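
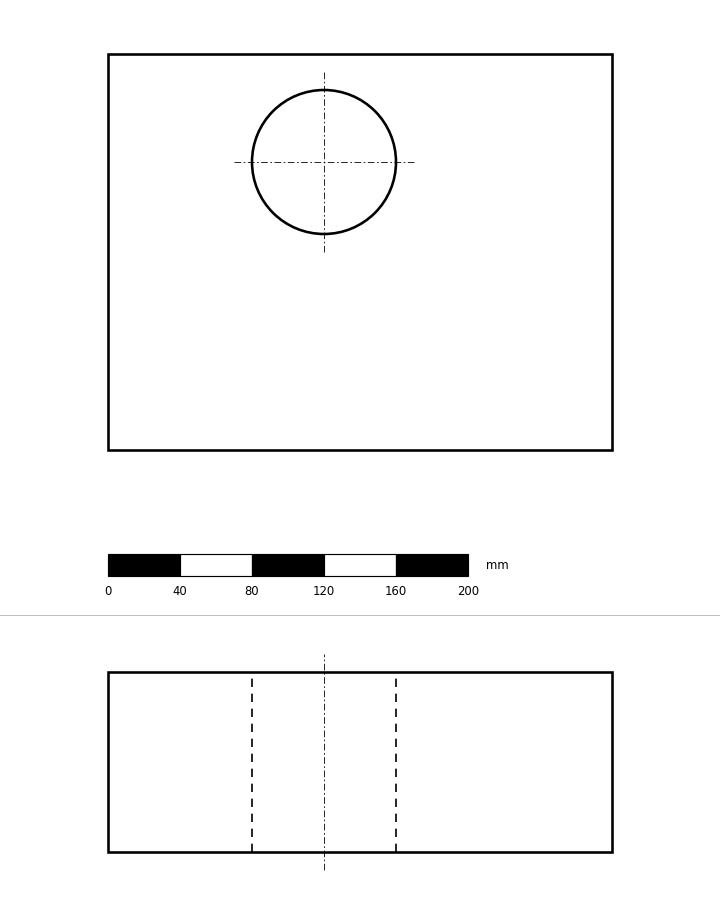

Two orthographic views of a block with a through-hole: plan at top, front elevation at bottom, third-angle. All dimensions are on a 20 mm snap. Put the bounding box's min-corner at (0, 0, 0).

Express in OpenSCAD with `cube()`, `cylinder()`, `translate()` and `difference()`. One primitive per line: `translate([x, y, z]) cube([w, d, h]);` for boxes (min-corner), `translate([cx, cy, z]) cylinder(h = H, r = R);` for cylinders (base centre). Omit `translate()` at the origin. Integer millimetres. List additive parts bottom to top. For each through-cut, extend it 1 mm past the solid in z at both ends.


difference() {
  cube([280, 220, 100]);
  translate([120, 160, -1]) cylinder(h = 102, r = 40);
}


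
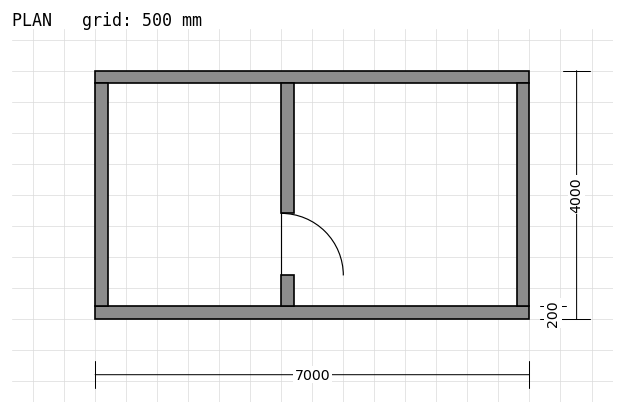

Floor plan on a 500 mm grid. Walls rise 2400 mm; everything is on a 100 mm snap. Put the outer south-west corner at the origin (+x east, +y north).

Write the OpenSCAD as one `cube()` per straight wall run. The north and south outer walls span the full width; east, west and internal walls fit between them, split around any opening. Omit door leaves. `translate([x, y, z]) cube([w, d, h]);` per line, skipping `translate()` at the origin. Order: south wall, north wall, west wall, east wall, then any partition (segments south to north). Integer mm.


cube([7000, 200, 2400]);
translate([0, 3800, 0]) cube([7000, 200, 2400]);
translate([0, 200, 0]) cube([200, 3600, 2400]);
translate([6800, 200, 0]) cube([200, 3600, 2400]);
translate([3000, 200, 0]) cube([200, 500, 2400]);
translate([3000, 1700, 0]) cube([200, 2100, 2400]);


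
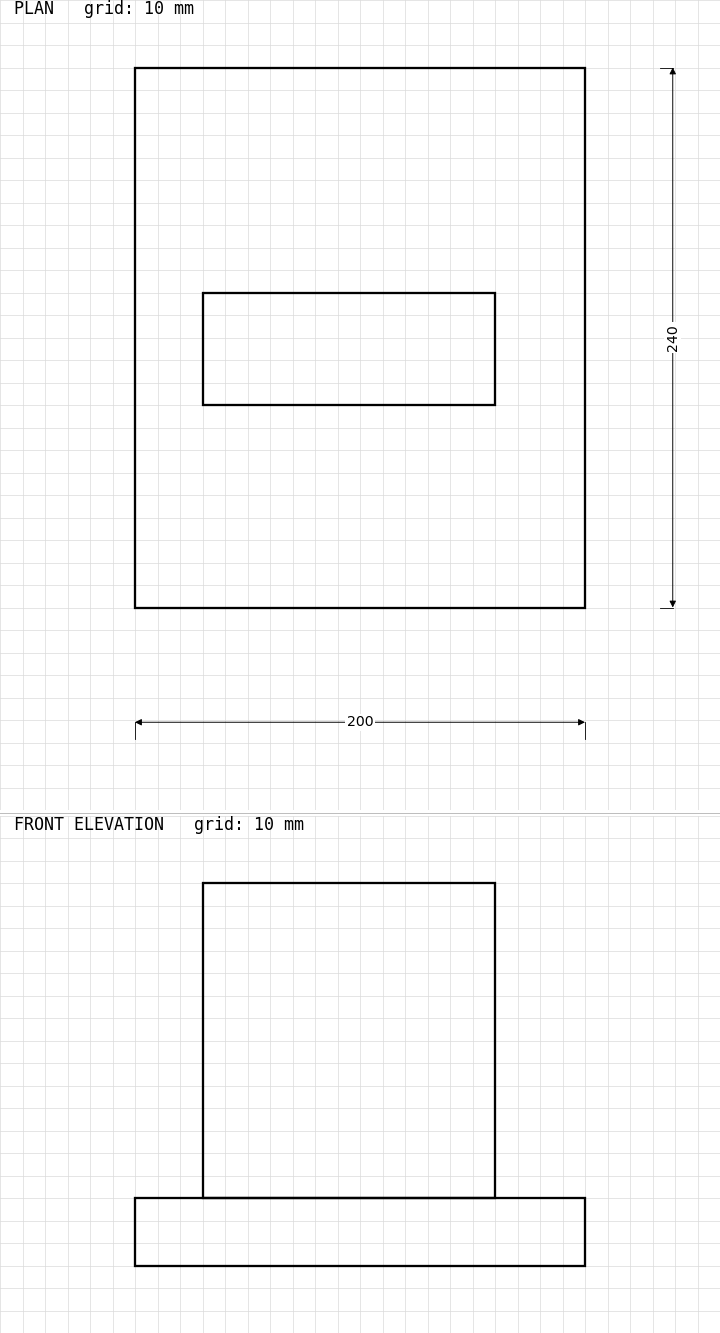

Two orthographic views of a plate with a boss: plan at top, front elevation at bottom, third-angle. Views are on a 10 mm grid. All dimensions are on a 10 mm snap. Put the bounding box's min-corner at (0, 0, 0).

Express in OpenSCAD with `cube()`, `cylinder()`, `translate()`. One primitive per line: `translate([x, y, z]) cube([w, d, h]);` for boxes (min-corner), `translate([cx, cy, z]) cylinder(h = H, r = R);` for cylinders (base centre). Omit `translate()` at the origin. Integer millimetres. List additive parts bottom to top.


cube([200, 240, 30]);
translate([30, 90, 30]) cube([130, 50, 140]);


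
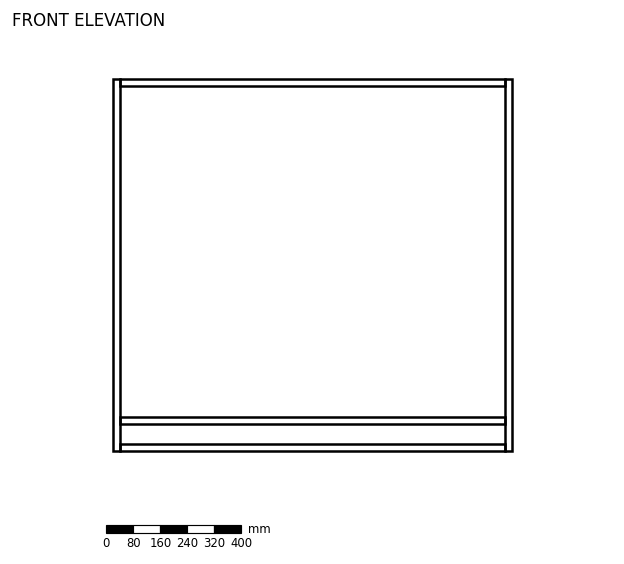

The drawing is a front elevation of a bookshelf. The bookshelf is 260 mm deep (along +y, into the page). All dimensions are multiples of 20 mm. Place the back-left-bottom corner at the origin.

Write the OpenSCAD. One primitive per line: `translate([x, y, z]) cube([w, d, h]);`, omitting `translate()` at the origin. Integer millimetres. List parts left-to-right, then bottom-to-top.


cube([20, 260, 1100]);
translate([20, 0, 0]) cube([1140, 260, 20]);
translate([20, 0, 80]) cube([1140, 260, 20]);
translate([20, 0, 1080]) cube([1140, 260, 20]);
translate([1160, 0, 0]) cube([20, 260, 1100]);


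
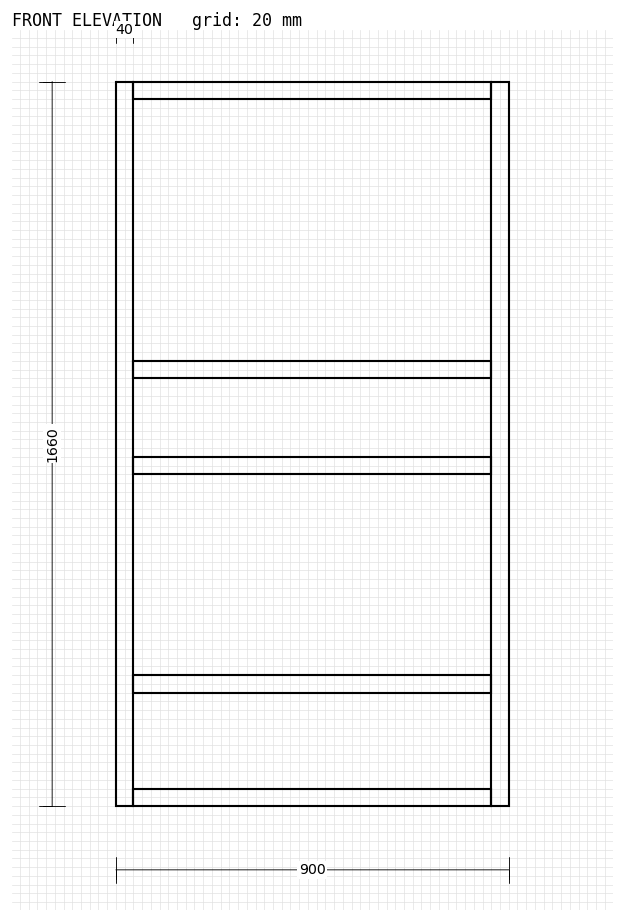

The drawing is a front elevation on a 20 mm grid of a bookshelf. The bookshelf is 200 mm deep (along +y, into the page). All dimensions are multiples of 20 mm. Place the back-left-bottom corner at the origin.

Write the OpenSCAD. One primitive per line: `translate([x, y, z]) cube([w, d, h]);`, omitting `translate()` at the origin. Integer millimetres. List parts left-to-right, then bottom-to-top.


cube([40, 200, 1660]);
translate([40, 0, 0]) cube([820, 200, 40]);
translate([40, 0, 260]) cube([820, 200, 40]);
translate([40, 0, 760]) cube([820, 200, 40]);
translate([40, 0, 980]) cube([820, 200, 40]);
translate([40, 0, 1620]) cube([820, 200, 40]);
translate([860, 0, 0]) cube([40, 200, 1660]);


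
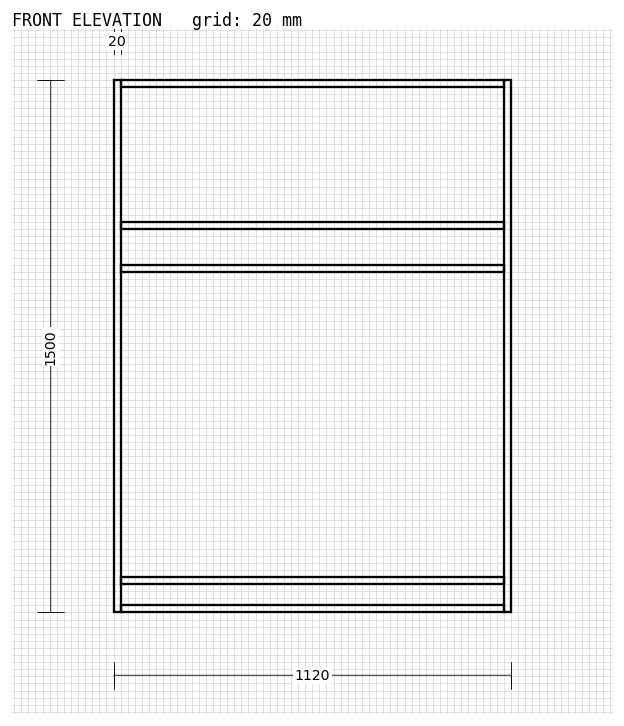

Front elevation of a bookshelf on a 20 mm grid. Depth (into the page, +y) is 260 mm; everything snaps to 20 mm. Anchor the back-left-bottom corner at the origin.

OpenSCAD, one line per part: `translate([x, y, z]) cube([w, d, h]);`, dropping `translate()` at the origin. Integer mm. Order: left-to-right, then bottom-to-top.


cube([20, 260, 1500]);
translate([20, 0, 0]) cube([1080, 260, 20]);
translate([20, 0, 80]) cube([1080, 260, 20]);
translate([20, 0, 960]) cube([1080, 260, 20]);
translate([20, 0, 1080]) cube([1080, 260, 20]);
translate([20, 0, 1480]) cube([1080, 260, 20]);
translate([1100, 0, 0]) cube([20, 260, 1500]);


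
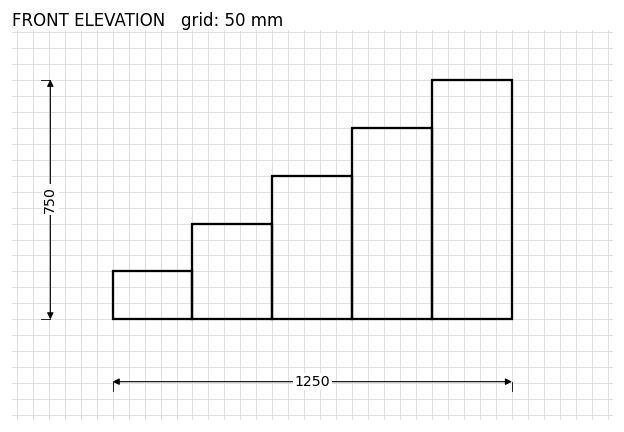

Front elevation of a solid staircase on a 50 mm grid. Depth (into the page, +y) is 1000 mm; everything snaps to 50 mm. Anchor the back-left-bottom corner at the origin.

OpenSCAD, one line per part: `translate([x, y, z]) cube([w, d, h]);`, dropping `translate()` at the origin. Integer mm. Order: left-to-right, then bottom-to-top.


cube([250, 1000, 150]);
translate([250, 0, 0]) cube([250, 1000, 300]);
translate([500, 0, 0]) cube([250, 1000, 450]);
translate([750, 0, 0]) cube([250, 1000, 600]);
translate([1000, 0, 0]) cube([250, 1000, 750]);


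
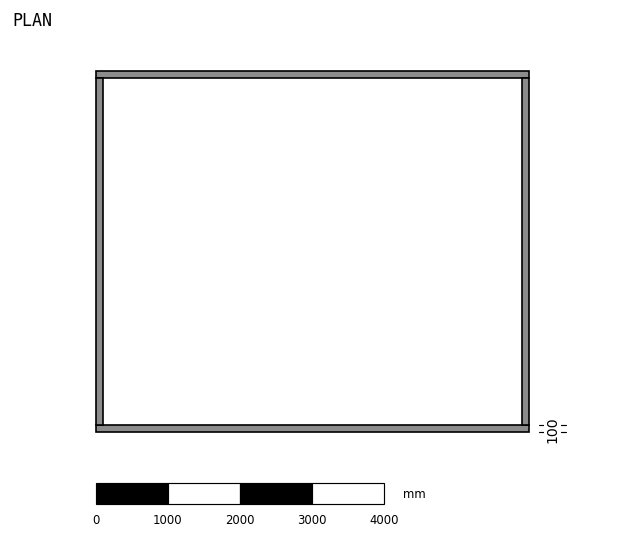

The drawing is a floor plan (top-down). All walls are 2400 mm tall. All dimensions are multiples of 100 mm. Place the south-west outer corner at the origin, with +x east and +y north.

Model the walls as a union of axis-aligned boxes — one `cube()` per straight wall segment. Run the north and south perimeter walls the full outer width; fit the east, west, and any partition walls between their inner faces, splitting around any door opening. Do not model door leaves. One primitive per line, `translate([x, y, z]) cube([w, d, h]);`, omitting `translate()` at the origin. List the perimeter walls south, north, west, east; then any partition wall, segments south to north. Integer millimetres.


cube([6000, 100, 2400]);
translate([0, 4900, 0]) cube([6000, 100, 2400]);
translate([0, 100, 0]) cube([100, 4800, 2400]);
translate([5900, 100, 0]) cube([100, 4800, 2400]);


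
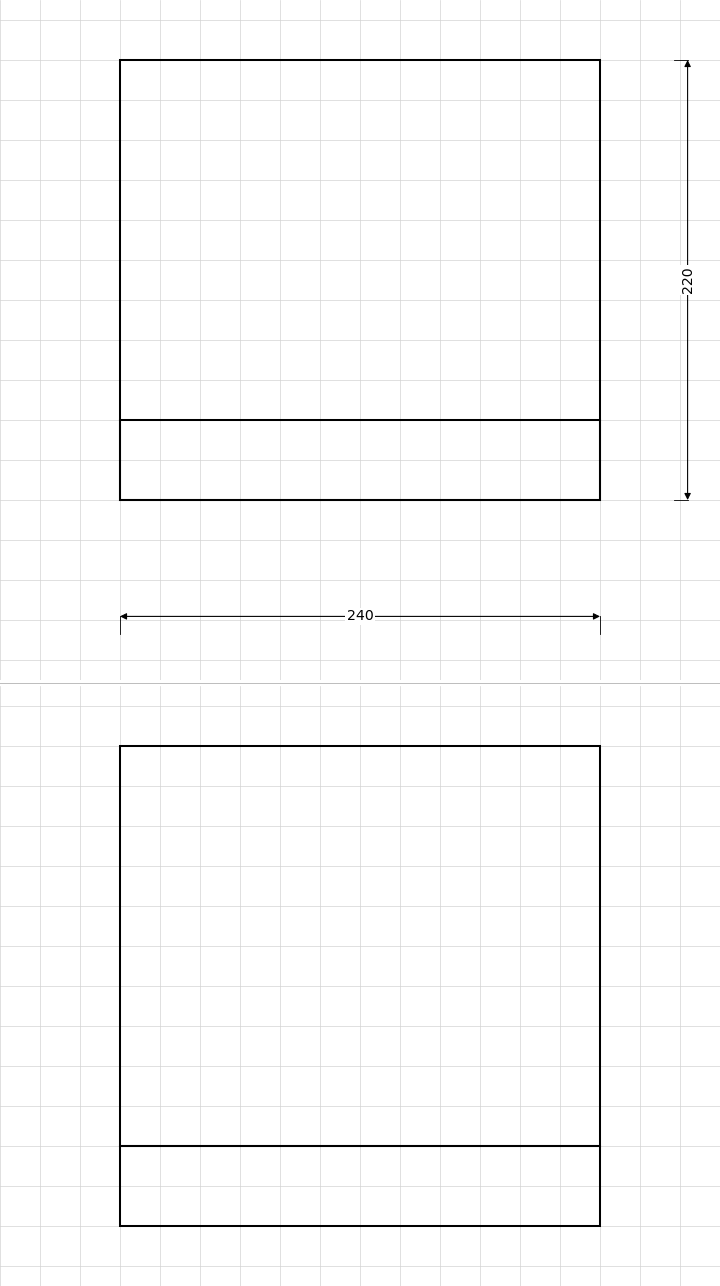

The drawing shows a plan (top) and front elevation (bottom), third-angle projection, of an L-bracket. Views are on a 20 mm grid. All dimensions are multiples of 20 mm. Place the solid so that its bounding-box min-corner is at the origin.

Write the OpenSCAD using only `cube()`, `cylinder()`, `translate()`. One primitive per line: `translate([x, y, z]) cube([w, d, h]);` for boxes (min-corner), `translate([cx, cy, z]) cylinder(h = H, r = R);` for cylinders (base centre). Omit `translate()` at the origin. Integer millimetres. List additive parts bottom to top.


cube([240, 220, 40]);
translate([0, 0, 40]) cube([240, 40, 200]);


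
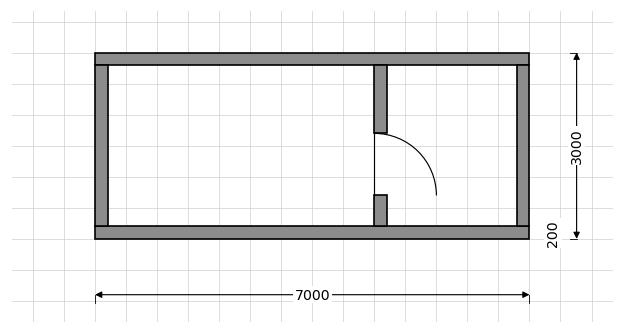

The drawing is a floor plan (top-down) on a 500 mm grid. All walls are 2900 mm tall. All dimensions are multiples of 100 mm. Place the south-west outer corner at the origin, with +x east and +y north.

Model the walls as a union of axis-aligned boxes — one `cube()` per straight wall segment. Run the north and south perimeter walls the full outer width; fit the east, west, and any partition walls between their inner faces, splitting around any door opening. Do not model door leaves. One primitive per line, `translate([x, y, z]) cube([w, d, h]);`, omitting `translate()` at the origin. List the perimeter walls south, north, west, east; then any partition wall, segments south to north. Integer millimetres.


cube([7000, 200, 2900]);
translate([0, 2800, 0]) cube([7000, 200, 2900]);
translate([0, 200, 0]) cube([200, 2600, 2900]);
translate([6800, 200, 0]) cube([200, 2600, 2900]);
translate([4500, 200, 0]) cube([200, 500, 2900]);
translate([4500, 1700, 0]) cube([200, 1100, 2900]);


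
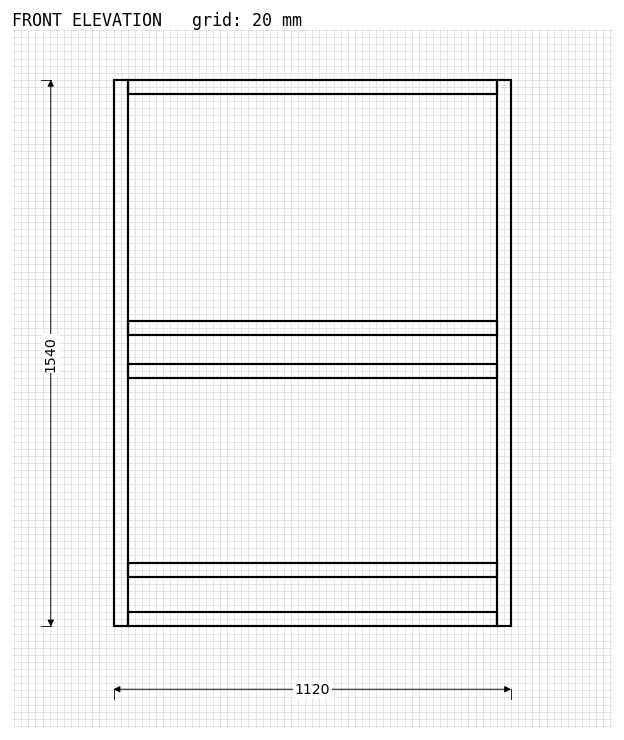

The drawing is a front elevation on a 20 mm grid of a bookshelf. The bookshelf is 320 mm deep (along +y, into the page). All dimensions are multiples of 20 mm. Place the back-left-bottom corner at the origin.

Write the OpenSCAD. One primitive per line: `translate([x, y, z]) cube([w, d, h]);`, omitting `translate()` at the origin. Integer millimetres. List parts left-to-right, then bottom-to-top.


cube([40, 320, 1540]);
translate([40, 0, 0]) cube([1040, 320, 40]);
translate([40, 0, 140]) cube([1040, 320, 40]);
translate([40, 0, 700]) cube([1040, 320, 40]);
translate([40, 0, 820]) cube([1040, 320, 40]);
translate([40, 0, 1500]) cube([1040, 320, 40]);
translate([1080, 0, 0]) cube([40, 320, 1540]);


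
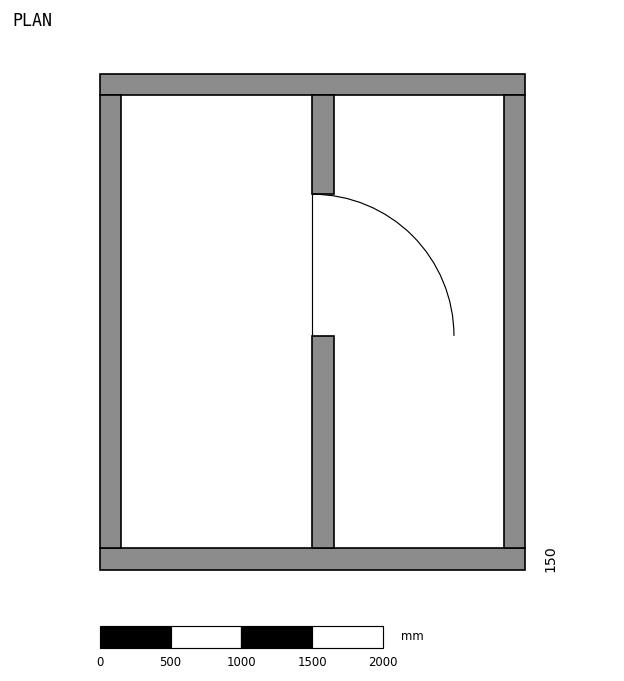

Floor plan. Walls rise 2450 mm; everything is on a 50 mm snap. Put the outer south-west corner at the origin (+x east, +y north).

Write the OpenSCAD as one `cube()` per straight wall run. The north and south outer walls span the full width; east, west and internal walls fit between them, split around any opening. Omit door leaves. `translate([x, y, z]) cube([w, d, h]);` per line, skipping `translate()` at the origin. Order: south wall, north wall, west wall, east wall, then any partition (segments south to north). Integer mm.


cube([3000, 150, 2450]);
translate([0, 3350, 0]) cube([3000, 150, 2450]);
translate([0, 150, 0]) cube([150, 3200, 2450]);
translate([2850, 150, 0]) cube([150, 3200, 2450]);
translate([1500, 150, 0]) cube([150, 1500, 2450]);
translate([1500, 2650, 0]) cube([150, 700, 2450]);


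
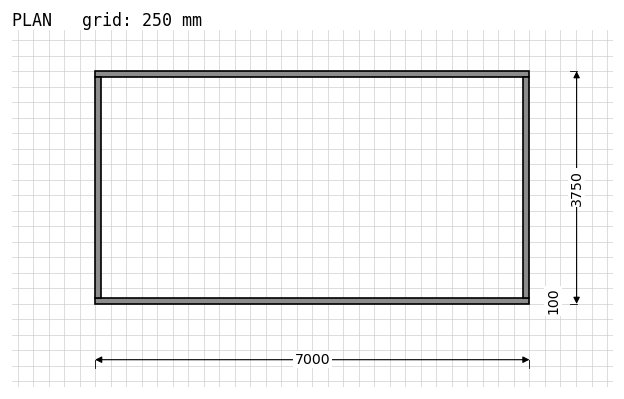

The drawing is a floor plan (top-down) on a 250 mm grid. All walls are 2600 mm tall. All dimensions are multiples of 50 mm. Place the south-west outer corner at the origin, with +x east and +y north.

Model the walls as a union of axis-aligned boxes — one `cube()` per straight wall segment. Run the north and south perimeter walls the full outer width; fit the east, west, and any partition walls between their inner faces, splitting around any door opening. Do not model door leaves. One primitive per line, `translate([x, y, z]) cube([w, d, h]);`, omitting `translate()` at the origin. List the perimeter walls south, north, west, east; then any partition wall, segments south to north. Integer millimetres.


cube([7000, 100, 2600]);
translate([0, 3650, 0]) cube([7000, 100, 2600]);
translate([0, 100, 0]) cube([100, 3550, 2600]);
translate([6900, 100, 0]) cube([100, 3550, 2600]);


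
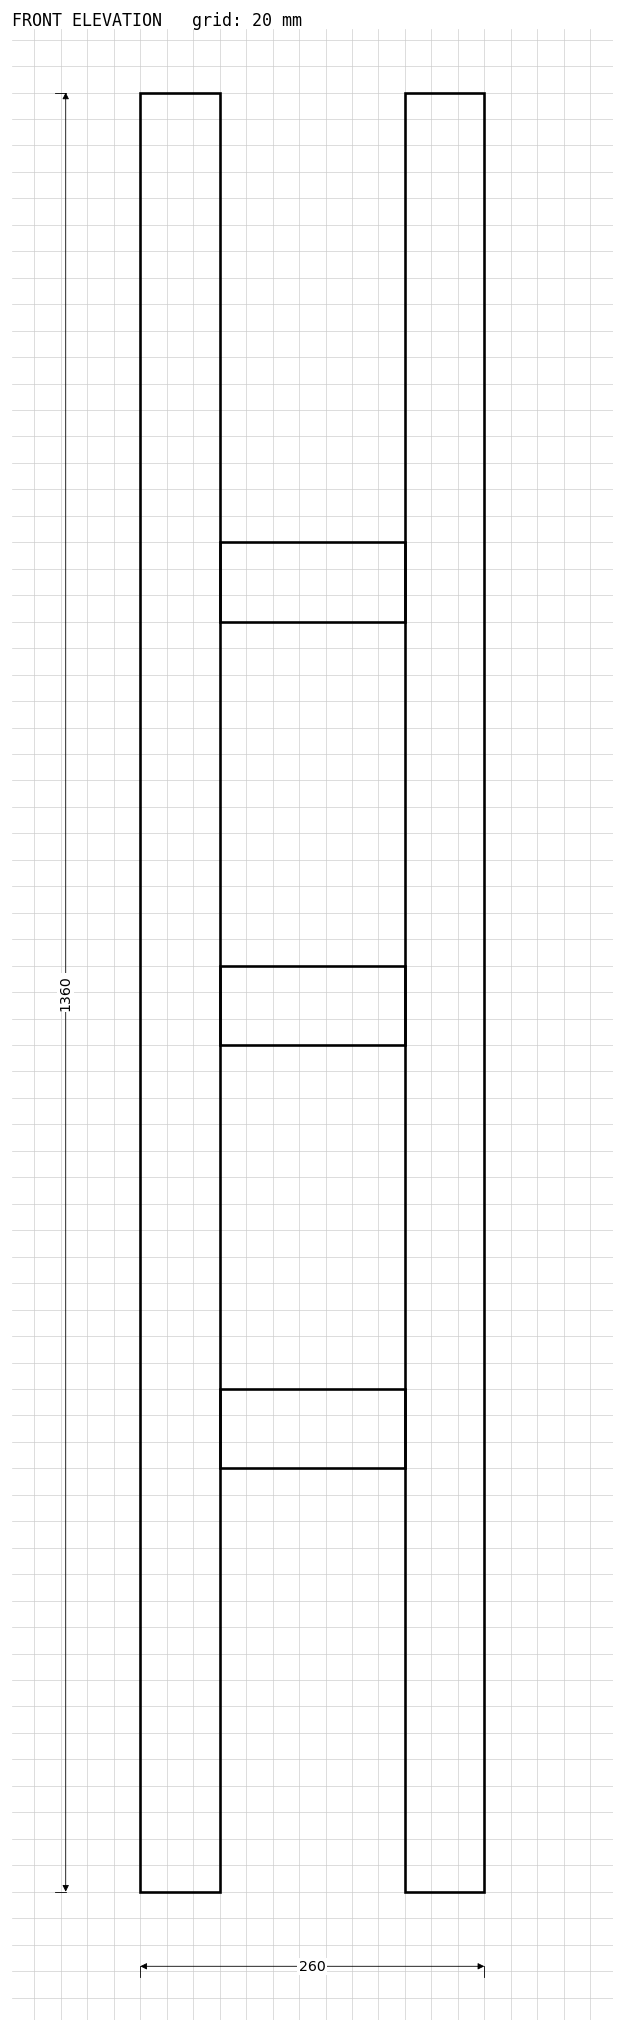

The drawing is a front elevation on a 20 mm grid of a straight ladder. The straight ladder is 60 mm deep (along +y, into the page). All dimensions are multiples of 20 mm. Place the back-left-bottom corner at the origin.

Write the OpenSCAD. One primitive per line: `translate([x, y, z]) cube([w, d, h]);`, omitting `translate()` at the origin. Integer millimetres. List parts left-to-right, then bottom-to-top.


cube([60, 60, 1360]);
translate([60, 0, 320]) cube([140, 60, 60]);
translate([60, 0, 640]) cube([140, 60, 60]);
translate([60, 0, 960]) cube([140, 60, 60]);
translate([200, 0, 0]) cube([60, 60, 1360]);


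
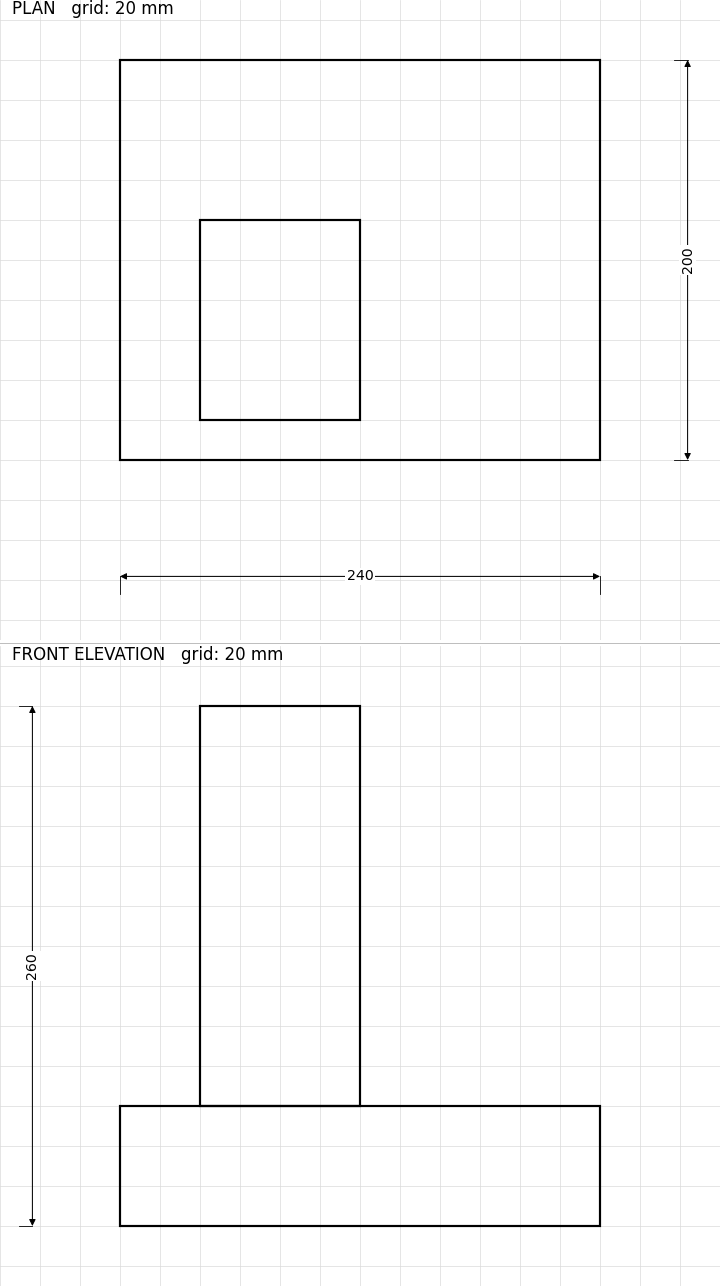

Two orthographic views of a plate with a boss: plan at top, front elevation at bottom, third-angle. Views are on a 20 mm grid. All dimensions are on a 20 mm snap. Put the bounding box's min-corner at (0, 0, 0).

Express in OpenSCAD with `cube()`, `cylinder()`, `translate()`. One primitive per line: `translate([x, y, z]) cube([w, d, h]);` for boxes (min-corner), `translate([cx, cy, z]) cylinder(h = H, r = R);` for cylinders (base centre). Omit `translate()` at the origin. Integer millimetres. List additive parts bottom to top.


cube([240, 200, 60]);
translate([40, 20, 60]) cube([80, 100, 200]);


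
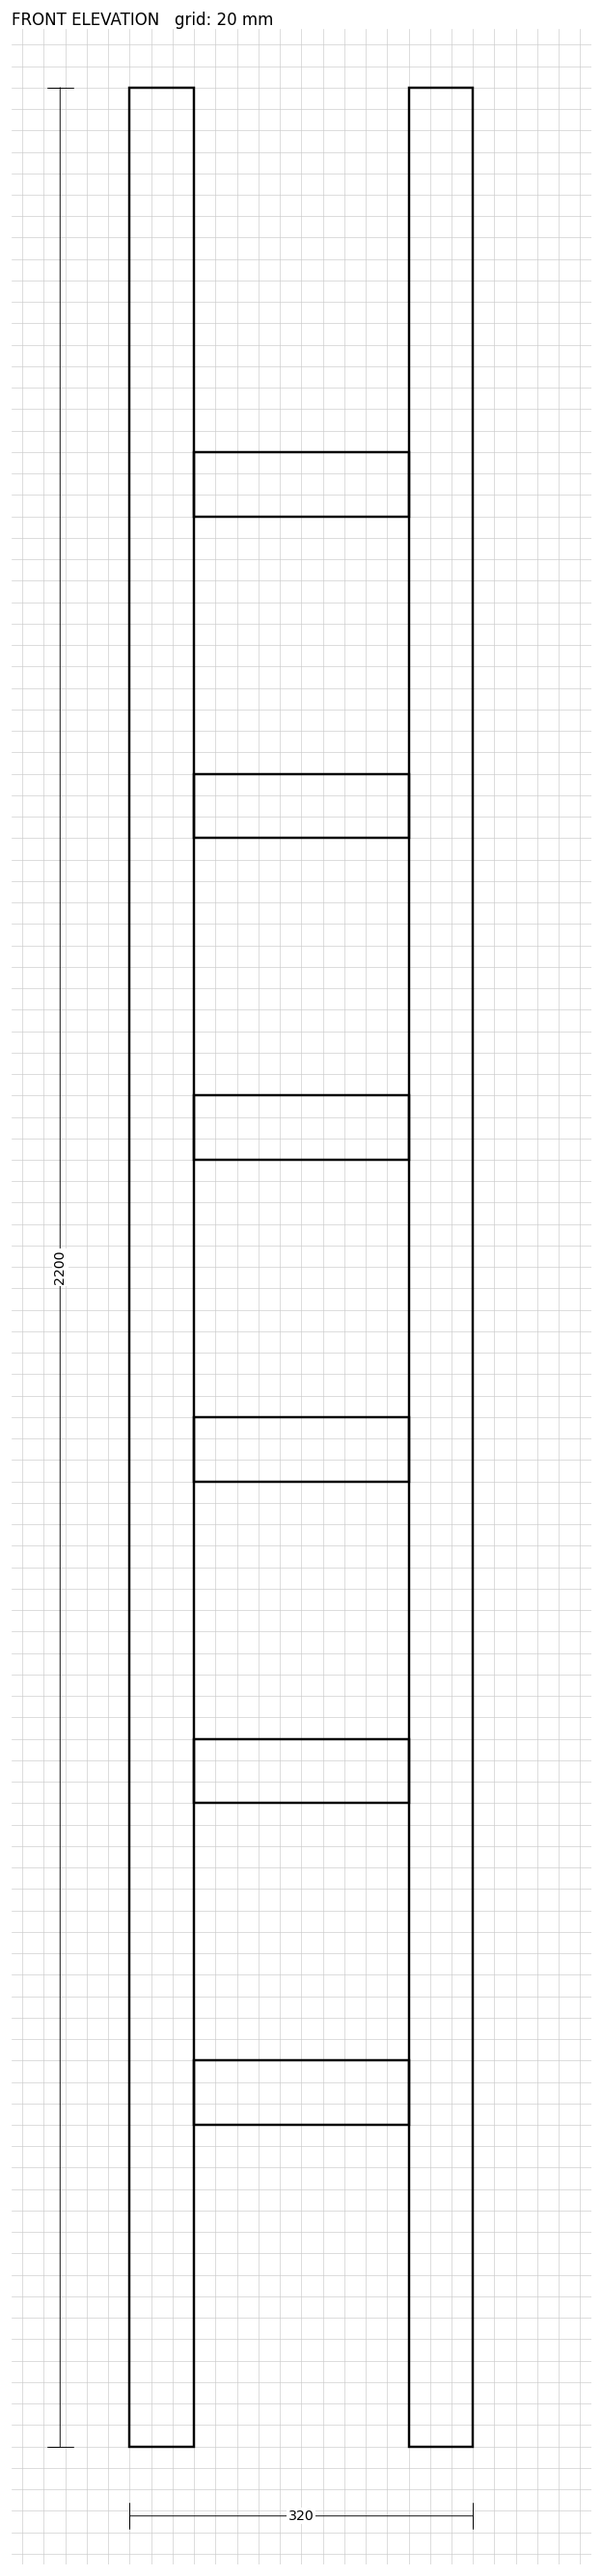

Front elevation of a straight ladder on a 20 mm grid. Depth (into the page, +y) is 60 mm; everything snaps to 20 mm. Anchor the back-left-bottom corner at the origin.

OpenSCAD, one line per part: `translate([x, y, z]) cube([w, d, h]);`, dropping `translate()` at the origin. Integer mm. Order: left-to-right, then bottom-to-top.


cube([60, 60, 2200]);
translate([60, 0, 300]) cube([200, 60, 60]);
translate([60, 0, 600]) cube([200, 60, 60]);
translate([60, 0, 900]) cube([200, 60, 60]);
translate([60, 0, 1200]) cube([200, 60, 60]);
translate([60, 0, 1500]) cube([200, 60, 60]);
translate([60, 0, 1800]) cube([200, 60, 60]);
translate([260, 0, 0]) cube([60, 60, 2200]);


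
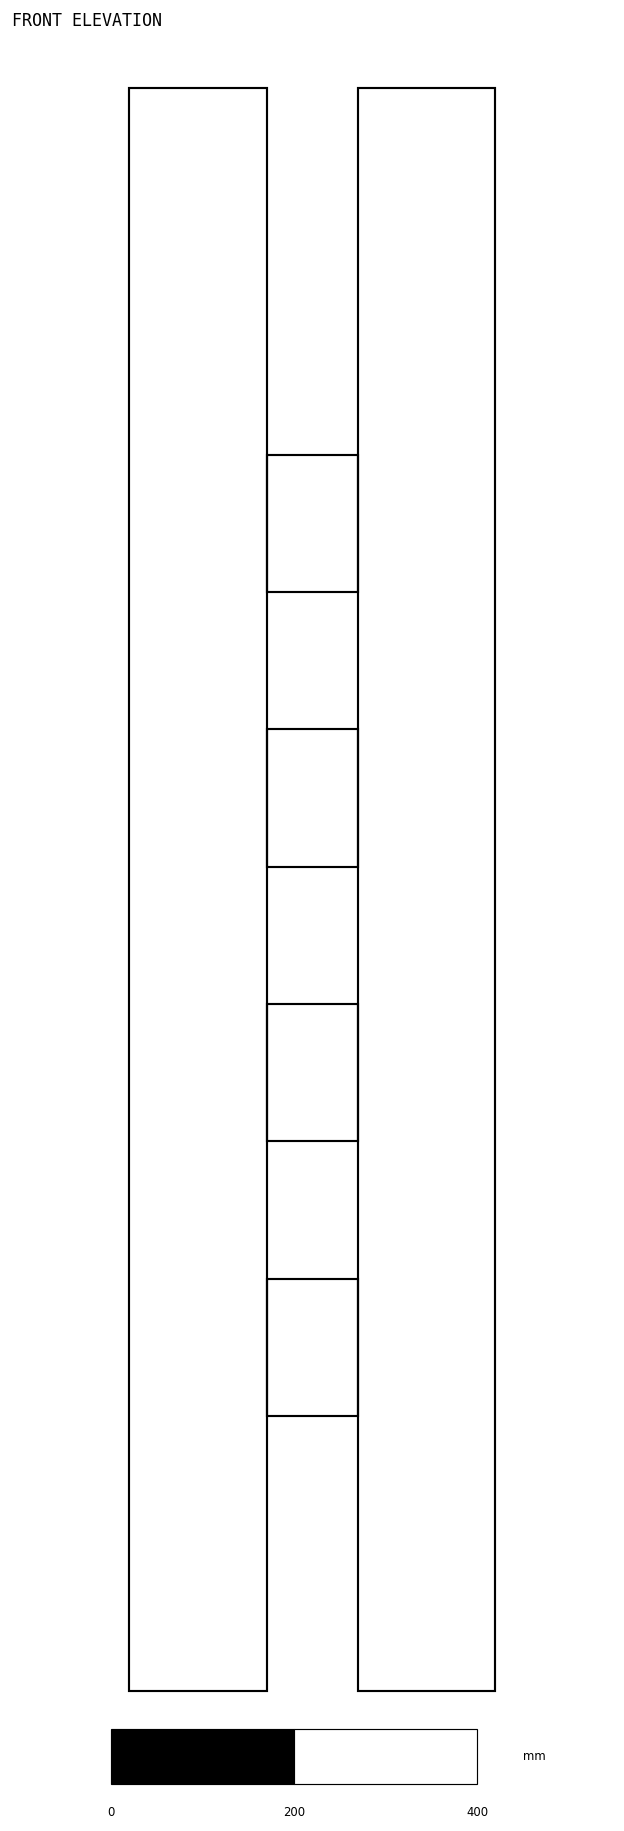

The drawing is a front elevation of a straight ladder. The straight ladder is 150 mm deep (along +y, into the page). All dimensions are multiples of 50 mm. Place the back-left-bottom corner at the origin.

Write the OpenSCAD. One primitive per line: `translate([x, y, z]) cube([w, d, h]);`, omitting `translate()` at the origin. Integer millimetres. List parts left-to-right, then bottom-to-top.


cube([150, 150, 1750]);
translate([150, 0, 300]) cube([100, 150, 150]);
translate([150, 0, 600]) cube([100, 150, 150]);
translate([150, 0, 900]) cube([100, 150, 150]);
translate([150, 0, 1200]) cube([100, 150, 150]);
translate([250, 0, 0]) cube([150, 150, 1750]);


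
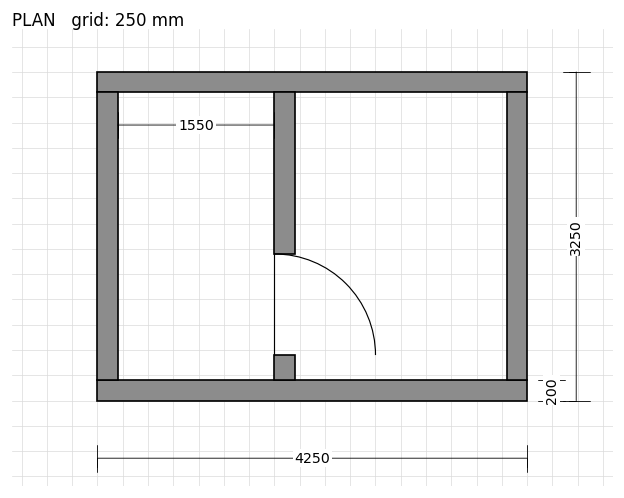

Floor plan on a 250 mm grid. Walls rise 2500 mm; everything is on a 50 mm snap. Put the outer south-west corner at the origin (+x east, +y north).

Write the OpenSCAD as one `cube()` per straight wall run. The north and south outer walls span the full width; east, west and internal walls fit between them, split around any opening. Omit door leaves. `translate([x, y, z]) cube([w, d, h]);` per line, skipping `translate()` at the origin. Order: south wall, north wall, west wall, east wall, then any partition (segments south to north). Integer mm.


cube([4250, 200, 2500]);
translate([0, 3050, 0]) cube([4250, 200, 2500]);
translate([0, 200, 0]) cube([200, 2850, 2500]);
translate([4050, 200, 0]) cube([200, 2850, 2500]);
translate([1750, 200, 0]) cube([200, 250, 2500]);
translate([1750, 1450, 0]) cube([200, 1600, 2500]);


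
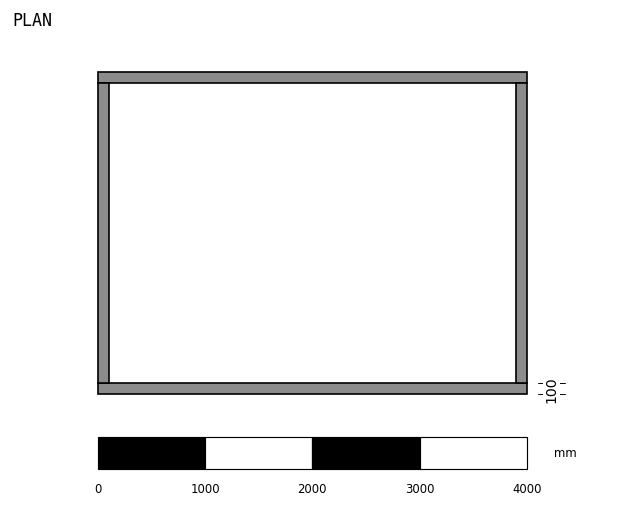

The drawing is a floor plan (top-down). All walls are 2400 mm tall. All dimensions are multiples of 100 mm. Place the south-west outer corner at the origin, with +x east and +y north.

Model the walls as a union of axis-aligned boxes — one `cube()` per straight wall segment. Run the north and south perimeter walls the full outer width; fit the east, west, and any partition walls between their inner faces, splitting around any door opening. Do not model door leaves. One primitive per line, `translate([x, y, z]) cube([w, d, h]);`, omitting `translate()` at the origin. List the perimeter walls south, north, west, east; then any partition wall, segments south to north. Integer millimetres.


cube([4000, 100, 2400]);
translate([0, 2900, 0]) cube([4000, 100, 2400]);
translate([0, 100, 0]) cube([100, 2800, 2400]);
translate([3900, 100, 0]) cube([100, 2800, 2400]);


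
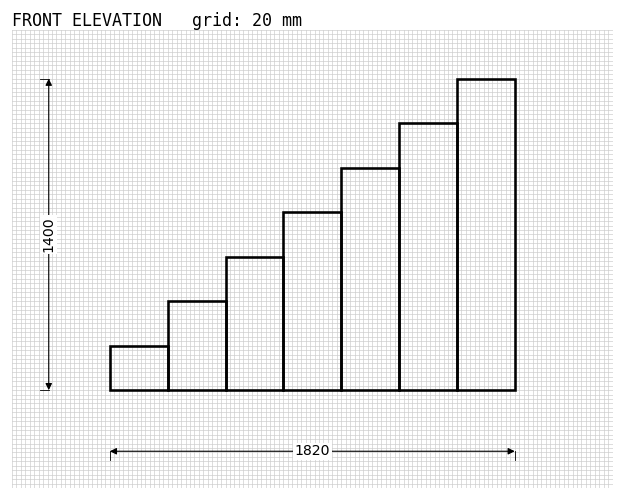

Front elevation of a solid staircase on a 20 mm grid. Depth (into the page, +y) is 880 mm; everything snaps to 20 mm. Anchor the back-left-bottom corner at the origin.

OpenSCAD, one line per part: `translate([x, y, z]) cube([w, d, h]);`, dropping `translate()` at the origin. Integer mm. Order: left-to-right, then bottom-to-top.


cube([260, 880, 200]);
translate([260, 0, 0]) cube([260, 880, 400]);
translate([520, 0, 0]) cube([260, 880, 600]);
translate([780, 0, 0]) cube([260, 880, 800]);
translate([1040, 0, 0]) cube([260, 880, 1000]);
translate([1300, 0, 0]) cube([260, 880, 1200]);
translate([1560, 0, 0]) cube([260, 880, 1400]);


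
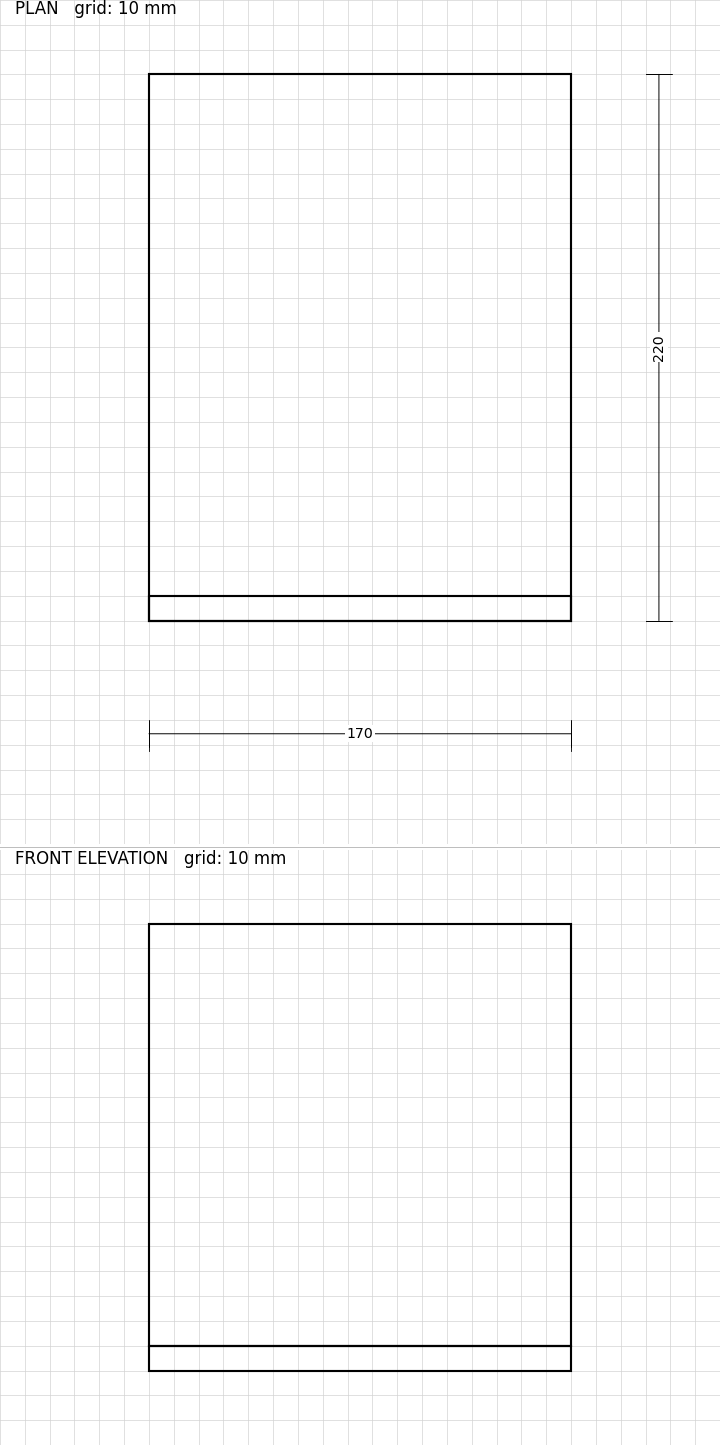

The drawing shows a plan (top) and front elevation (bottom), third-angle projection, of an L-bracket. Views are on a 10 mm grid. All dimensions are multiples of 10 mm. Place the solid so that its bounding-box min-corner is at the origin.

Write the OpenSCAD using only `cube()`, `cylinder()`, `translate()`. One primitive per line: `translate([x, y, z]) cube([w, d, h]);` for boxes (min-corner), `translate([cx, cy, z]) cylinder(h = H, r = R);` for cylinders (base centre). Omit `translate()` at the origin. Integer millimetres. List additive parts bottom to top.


cube([170, 220, 10]);
translate([0, 0, 10]) cube([170, 10, 170]);


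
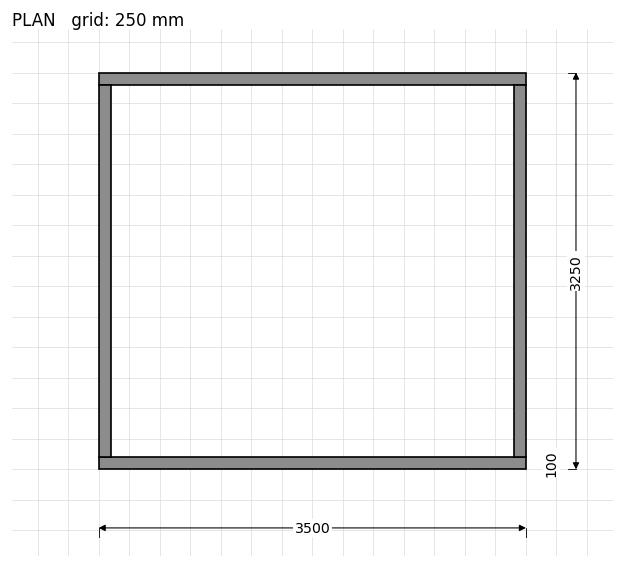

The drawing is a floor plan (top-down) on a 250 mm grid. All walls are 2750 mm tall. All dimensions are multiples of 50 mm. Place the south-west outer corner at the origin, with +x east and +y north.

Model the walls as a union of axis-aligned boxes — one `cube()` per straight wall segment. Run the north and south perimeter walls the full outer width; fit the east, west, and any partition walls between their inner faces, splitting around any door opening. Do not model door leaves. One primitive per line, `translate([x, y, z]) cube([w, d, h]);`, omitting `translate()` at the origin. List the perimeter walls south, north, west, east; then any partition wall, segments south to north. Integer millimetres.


cube([3500, 100, 2750]);
translate([0, 3150, 0]) cube([3500, 100, 2750]);
translate([0, 100, 0]) cube([100, 3050, 2750]);
translate([3400, 100, 0]) cube([100, 3050, 2750]);


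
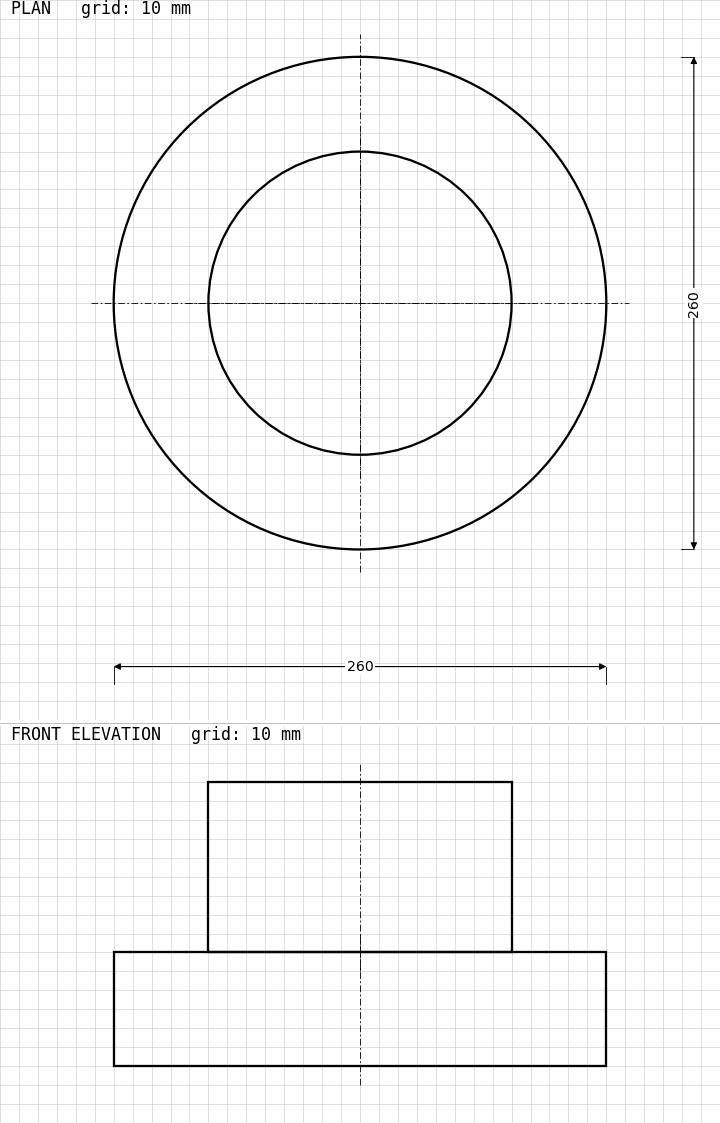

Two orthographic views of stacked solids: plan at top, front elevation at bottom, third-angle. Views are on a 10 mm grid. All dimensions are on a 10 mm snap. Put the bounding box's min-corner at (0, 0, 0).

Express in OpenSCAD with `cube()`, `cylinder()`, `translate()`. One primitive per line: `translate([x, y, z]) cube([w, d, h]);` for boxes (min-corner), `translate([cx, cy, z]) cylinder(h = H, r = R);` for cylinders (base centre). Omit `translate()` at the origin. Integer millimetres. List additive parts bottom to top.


translate([130, 130, 0]) cylinder(h = 60, r = 130);
translate([130, 130, 60]) cylinder(h = 90, r = 80);


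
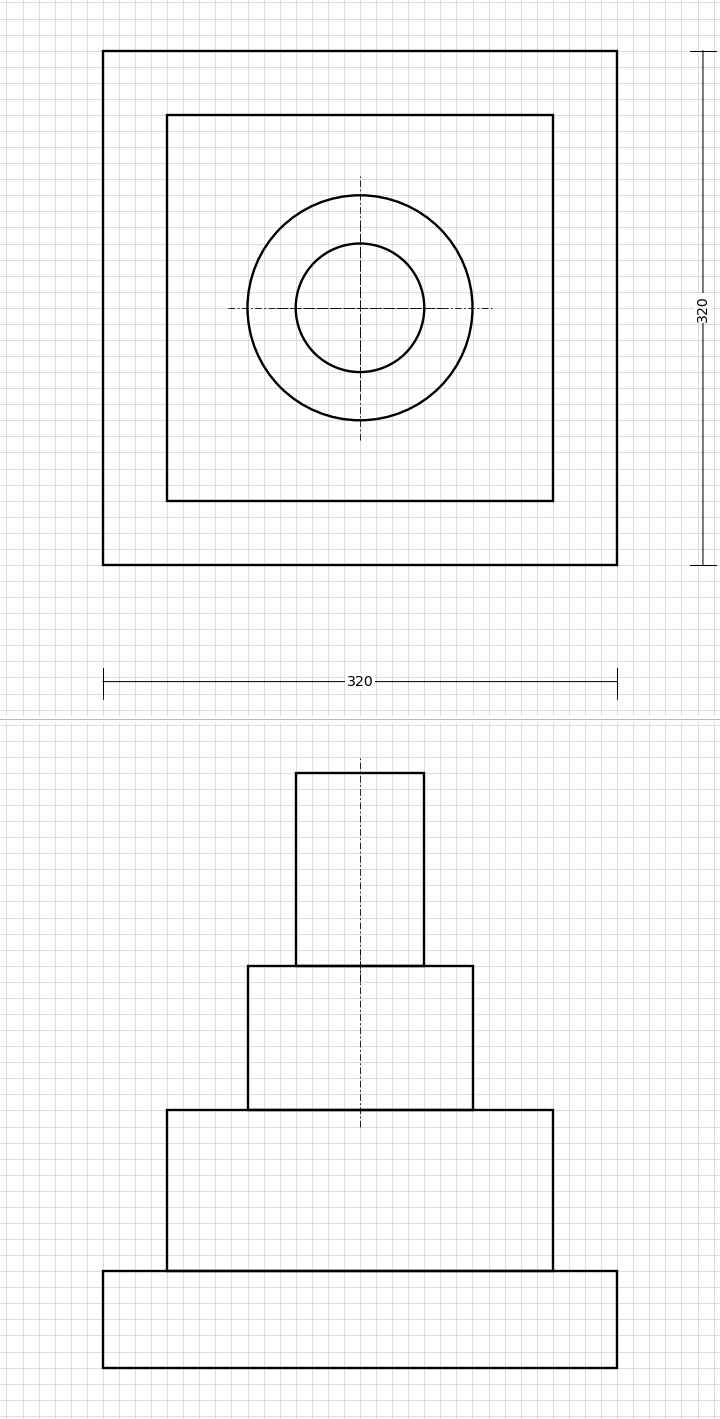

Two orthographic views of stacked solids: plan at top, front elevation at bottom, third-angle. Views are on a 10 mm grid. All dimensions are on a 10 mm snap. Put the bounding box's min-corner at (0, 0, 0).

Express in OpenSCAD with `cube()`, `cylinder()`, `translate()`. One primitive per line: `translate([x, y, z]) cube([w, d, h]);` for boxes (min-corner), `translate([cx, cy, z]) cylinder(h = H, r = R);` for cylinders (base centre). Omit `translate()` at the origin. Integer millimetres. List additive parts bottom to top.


cube([320, 320, 60]);
translate([40, 40, 60]) cube([240, 240, 100]);
translate([160, 160, 160]) cylinder(h = 90, r = 70);
translate([160, 160, 250]) cylinder(h = 120, r = 40);


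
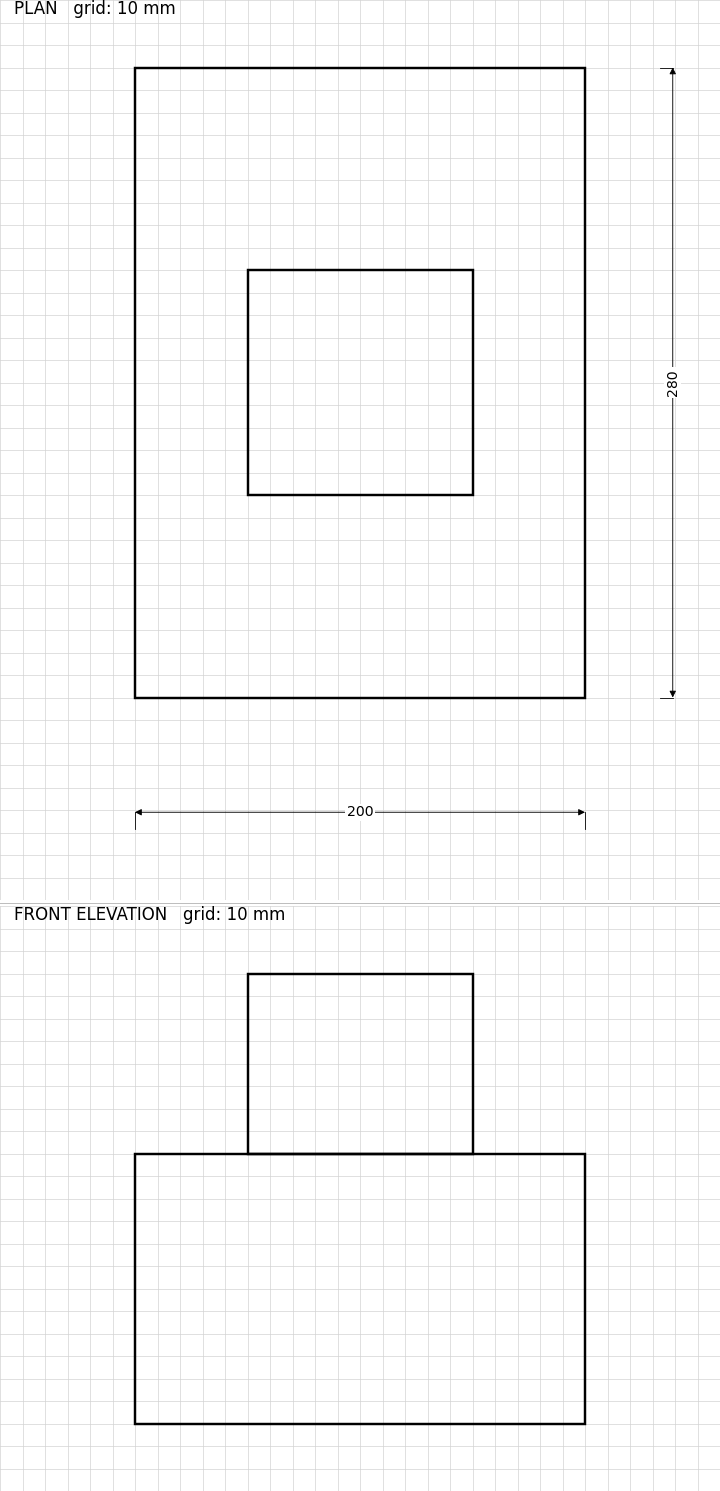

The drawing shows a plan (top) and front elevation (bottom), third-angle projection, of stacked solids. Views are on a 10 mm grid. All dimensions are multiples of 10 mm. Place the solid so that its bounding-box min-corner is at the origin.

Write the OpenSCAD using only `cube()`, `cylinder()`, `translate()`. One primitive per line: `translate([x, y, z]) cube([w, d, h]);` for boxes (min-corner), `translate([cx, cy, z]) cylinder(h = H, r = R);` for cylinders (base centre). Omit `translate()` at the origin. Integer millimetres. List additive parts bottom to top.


cube([200, 280, 120]);
translate([50, 90, 120]) cube([100, 100, 80]);


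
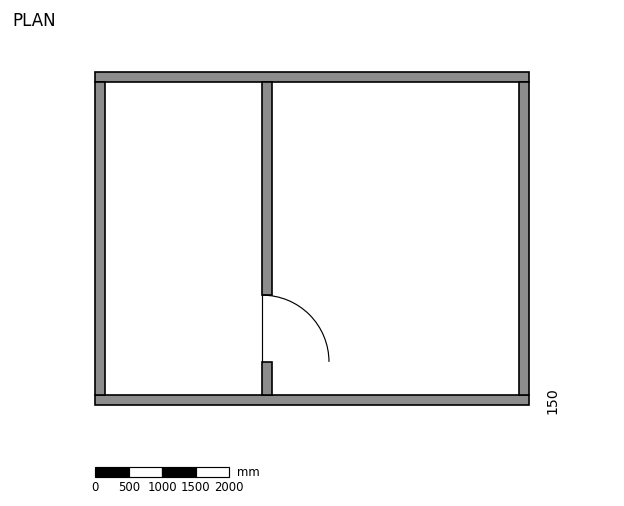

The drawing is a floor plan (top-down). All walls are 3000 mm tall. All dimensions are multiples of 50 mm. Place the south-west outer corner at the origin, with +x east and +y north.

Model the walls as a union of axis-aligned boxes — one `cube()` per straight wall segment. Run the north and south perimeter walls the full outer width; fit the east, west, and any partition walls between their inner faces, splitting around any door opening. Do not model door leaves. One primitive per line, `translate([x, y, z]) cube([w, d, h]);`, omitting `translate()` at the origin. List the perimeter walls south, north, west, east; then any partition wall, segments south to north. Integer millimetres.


cube([6500, 150, 3000]);
translate([0, 4850, 0]) cube([6500, 150, 3000]);
translate([0, 150, 0]) cube([150, 4700, 3000]);
translate([6350, 150, 0]) cube([150, 4700, 3000]);
translate([2500, 150, 0]) cube([150, 500, 3000]);
translate([2500, 1650, 0]) cube([150, 3200, 3000]);


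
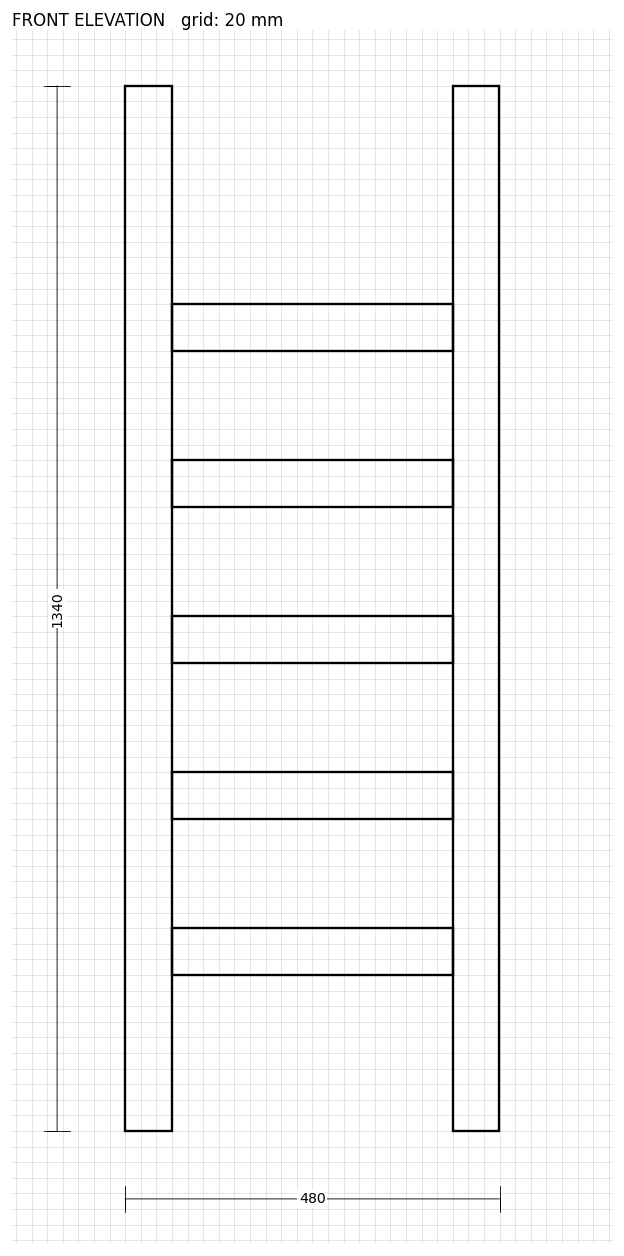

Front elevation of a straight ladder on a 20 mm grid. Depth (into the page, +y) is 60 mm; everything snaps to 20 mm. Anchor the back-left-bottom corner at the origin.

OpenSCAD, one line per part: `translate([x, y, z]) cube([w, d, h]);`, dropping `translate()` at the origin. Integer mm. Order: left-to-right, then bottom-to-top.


cube([60, 60, 1340]);
translate([60, 0, 200]) cube([360, 60, 60]);
translate([60, 0, 400]) cube([360, 60, 60]);
translate([60, 0, 600]) cube([360, 60, 60]);
translate([60, 0, 800]) cube([360, 60, 60]);
translate([60, 0, 1000]) cube([360, 60, 60]);
translate([420, 0, 0]) cube([60, 60, 1340]);


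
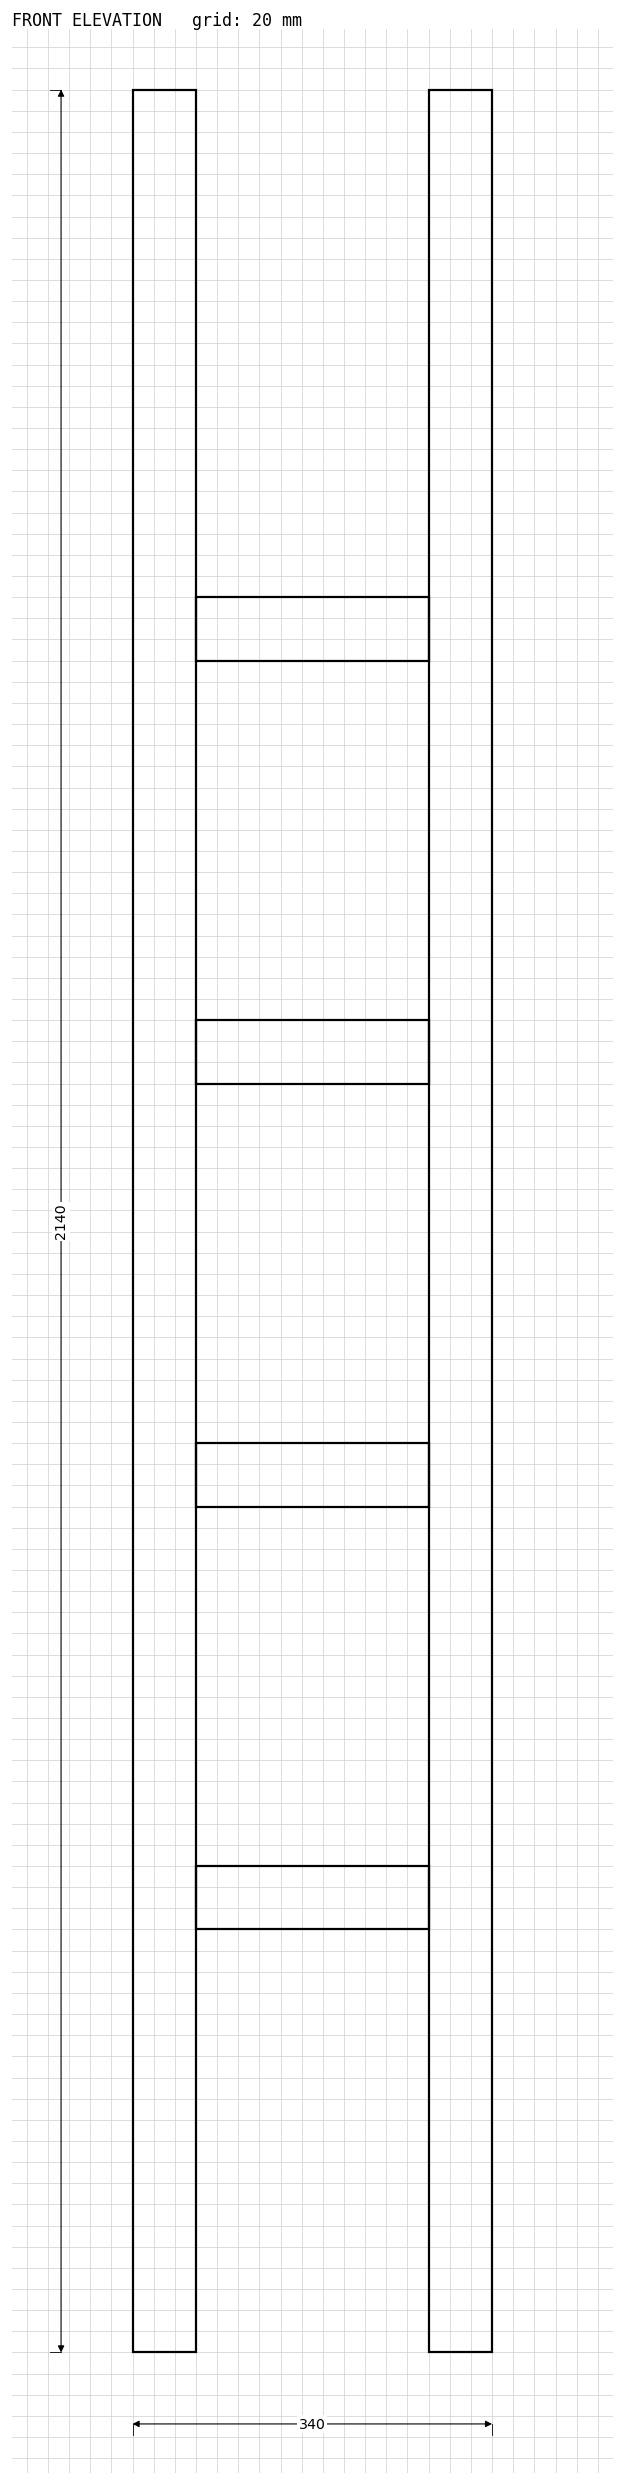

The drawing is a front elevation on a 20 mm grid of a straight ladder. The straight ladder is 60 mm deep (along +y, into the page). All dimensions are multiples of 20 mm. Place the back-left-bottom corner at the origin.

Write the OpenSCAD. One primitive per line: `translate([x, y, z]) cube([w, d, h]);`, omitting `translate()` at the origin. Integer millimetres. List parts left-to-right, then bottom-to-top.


cube([60, 60, 2140]);
translate([60, 0, 400]) cube([220, 60, 60]);
translate([60, 0, 800]) cube([220, 60, 60]);
translate([60, 0, 1200]) cube([220, 60, 60]);
translate([60, 0, 1600]) cube([220, 60, 60]);
translate([280, 0, 0]) cube([60, 60, 2140]);


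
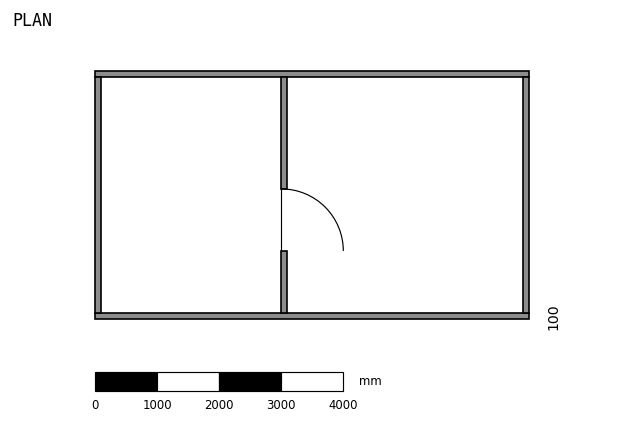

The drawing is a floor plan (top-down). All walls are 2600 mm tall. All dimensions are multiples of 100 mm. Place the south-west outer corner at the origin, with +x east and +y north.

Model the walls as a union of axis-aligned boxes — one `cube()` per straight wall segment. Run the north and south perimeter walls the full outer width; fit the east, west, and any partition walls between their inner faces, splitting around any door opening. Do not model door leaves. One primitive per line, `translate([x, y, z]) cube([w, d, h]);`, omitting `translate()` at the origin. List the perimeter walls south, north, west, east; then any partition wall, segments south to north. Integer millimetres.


cube([7000, 100, 2600]);
translate([0, 3900, 0]) cube([7000, 100, 2600]);
translate([0, 100, 0]) cube([100, 3800, 2600]);
translate([6900, 100, 0]) cube([100, 3800, 2600]);
translate([3000, 100, 0]) cube([100, 1000, 2600]);
translate([3000, 2100, 0]) cube([100, 1800, 2600]);


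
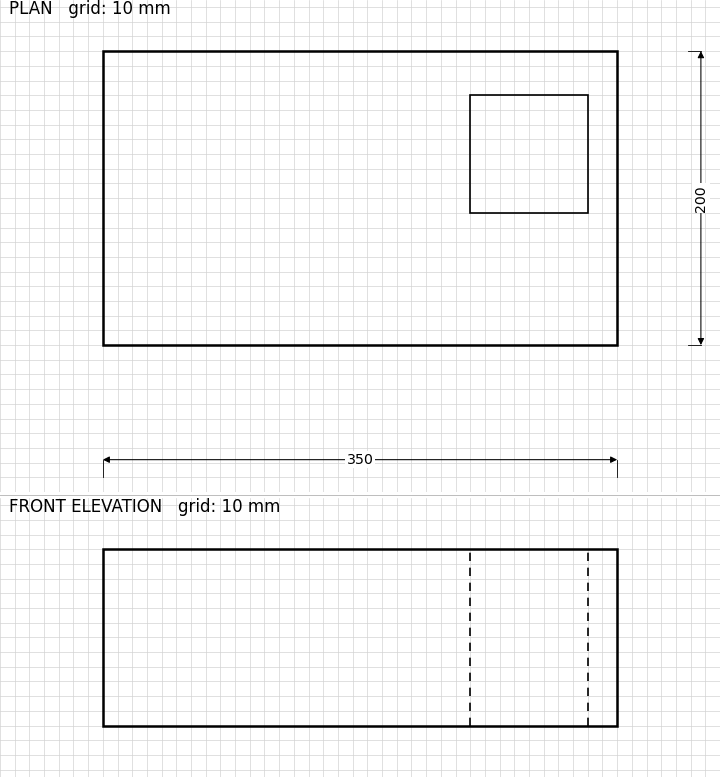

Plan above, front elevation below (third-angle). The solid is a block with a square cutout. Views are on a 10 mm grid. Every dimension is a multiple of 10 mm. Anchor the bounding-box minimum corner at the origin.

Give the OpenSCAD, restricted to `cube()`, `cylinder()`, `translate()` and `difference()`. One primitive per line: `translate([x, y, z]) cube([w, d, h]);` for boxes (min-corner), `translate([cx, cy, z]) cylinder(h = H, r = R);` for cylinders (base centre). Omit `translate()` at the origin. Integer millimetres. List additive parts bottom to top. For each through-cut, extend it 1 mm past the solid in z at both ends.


difference() {
  cube([350, 200, 120]);
  translate([250, 90, -1]) cube([80, 80, 122]);
}


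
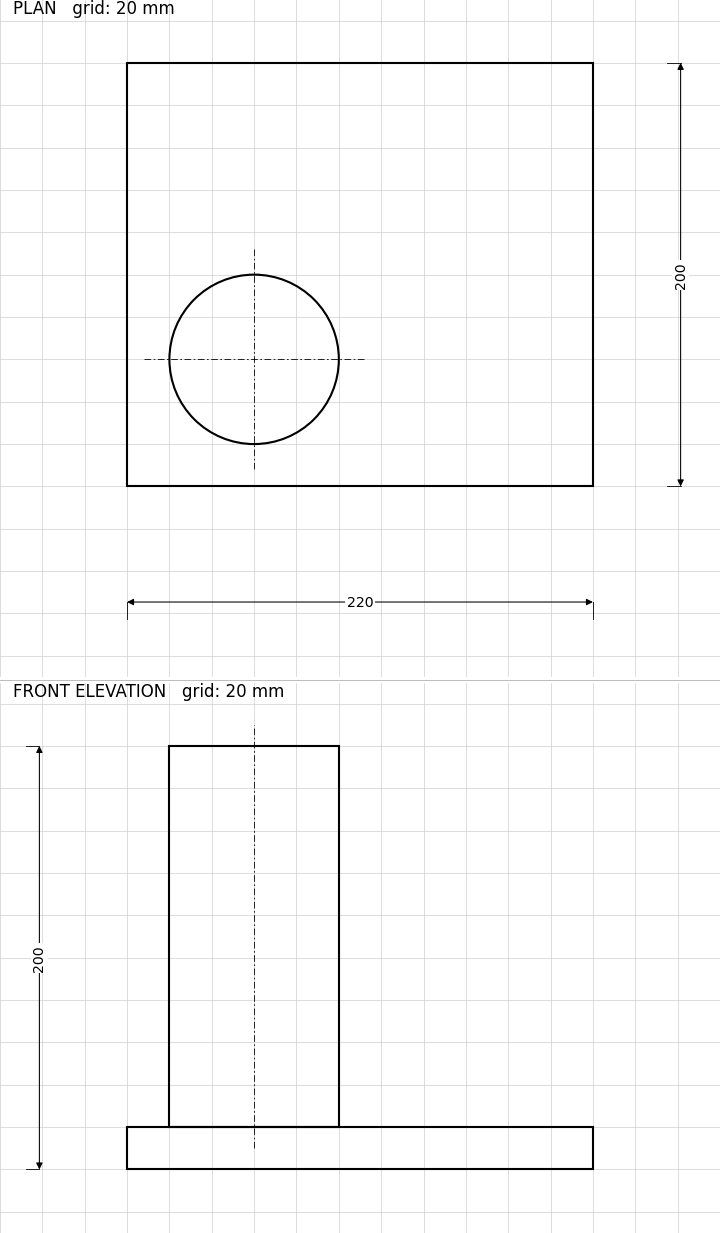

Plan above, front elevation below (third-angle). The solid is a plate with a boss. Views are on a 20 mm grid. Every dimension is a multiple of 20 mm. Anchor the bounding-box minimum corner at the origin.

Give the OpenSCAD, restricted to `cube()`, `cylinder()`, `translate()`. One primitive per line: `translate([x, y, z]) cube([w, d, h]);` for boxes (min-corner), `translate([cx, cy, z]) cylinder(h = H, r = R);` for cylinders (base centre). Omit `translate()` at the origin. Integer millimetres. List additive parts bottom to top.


cube([220, 200, 20]);
translate([60, 60, 20]) cylinder(h = 180, r = 40);


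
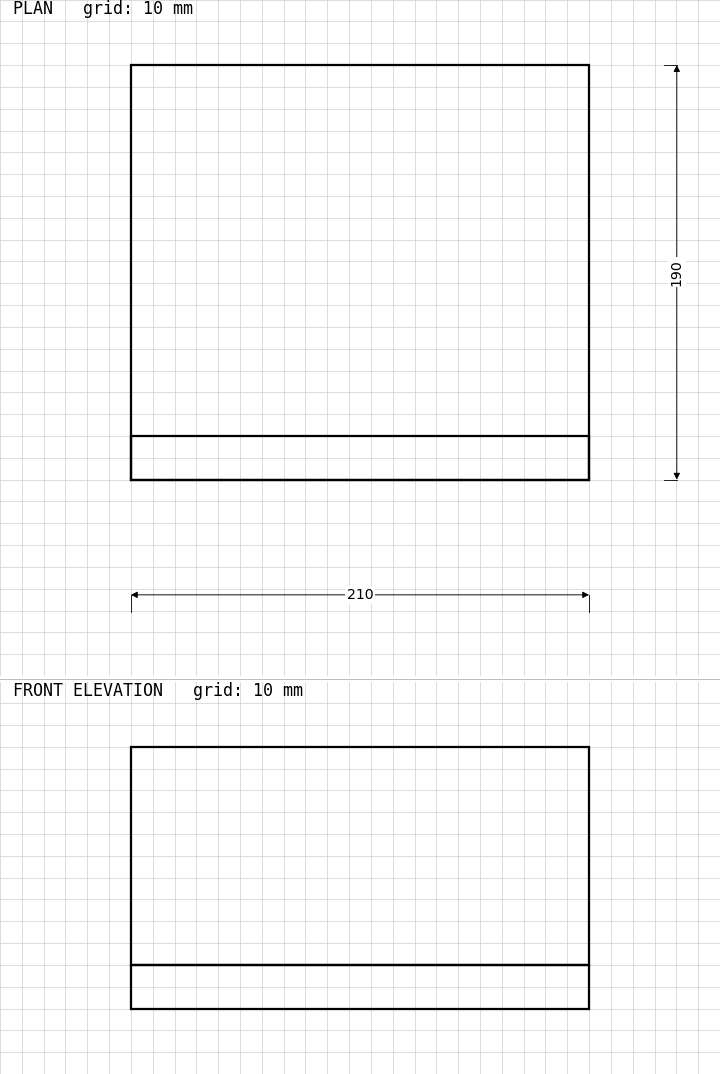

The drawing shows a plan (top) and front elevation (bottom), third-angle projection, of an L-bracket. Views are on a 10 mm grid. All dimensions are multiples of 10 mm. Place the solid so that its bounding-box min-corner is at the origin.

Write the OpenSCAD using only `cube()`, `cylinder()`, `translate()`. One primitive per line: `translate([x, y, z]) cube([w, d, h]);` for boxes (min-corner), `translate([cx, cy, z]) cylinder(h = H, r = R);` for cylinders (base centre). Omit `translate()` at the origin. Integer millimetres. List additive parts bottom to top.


cube([210, 190, 20]);
translate([0, 0, 20]) cube([210, 20, 100]);


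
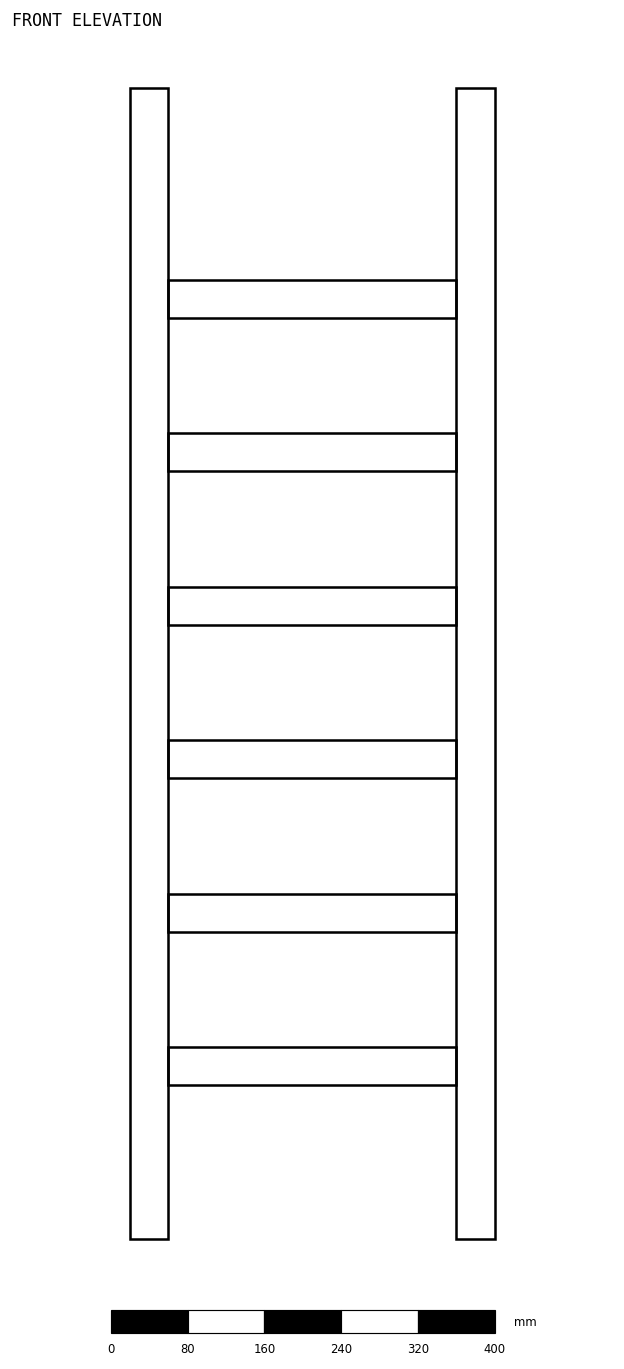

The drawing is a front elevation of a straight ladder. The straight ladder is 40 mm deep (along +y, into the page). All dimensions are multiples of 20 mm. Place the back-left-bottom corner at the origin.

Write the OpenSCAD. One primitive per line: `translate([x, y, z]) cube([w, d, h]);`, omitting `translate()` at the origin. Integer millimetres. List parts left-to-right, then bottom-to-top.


cube([40, 40, 1200]);
translate([40, 0, 160]) cube([300, 40, 40]);
translate([40, 0, 320]) cube([300, 40, 40]);
translate([40, 0, 480]) cube([300, 40, 40]);
translate([40, 0, 640]) cube([300, 40, 40]);
translate([40, 0, 800]) cube([300, 40, 40]);
translate([40, 0, 960]) cube([300, 40, 40]);
translate([340, 0, 0]) cube([40, 40, 1200]);
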